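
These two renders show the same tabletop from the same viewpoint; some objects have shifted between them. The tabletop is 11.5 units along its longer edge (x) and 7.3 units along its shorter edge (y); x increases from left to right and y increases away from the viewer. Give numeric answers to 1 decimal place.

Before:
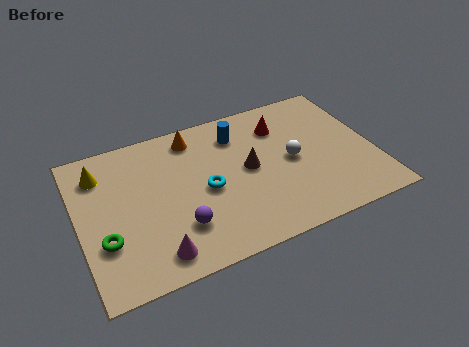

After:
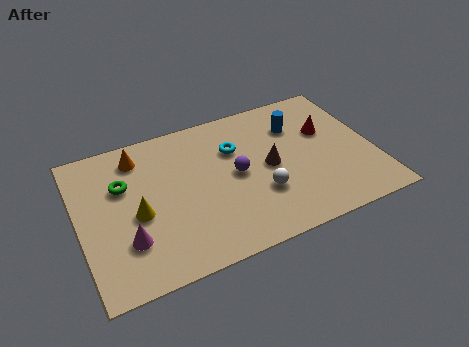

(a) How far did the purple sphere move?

2.9

From (3.7, 2.0) to (6.1, 3.7), the purple sphere covered √(2.4² + 1.7²) ≈ 2.9 units.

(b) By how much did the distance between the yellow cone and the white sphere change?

-2.8

Before: roughly 7.6 units apart; after: 4.8. That's 2.8 units closer together.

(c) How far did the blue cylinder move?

2.3

From (6.4, 5.7) to (8.7, 5.3), the blue cylinder covered √(2.3² + 0.4²) ≈ 2.3 units.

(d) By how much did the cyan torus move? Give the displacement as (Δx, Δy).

(1.3, 1.6)

The cyan torus started near (4.9, 3.4) and ended near (6.2, 5.0).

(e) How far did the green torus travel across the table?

2.6

The green torus moved from about (0.9, 2.4) to (1.8, 4.8), a distance of √(0.9² + 2.4²) ≈ 2.6.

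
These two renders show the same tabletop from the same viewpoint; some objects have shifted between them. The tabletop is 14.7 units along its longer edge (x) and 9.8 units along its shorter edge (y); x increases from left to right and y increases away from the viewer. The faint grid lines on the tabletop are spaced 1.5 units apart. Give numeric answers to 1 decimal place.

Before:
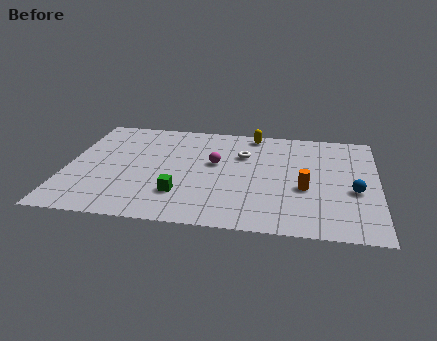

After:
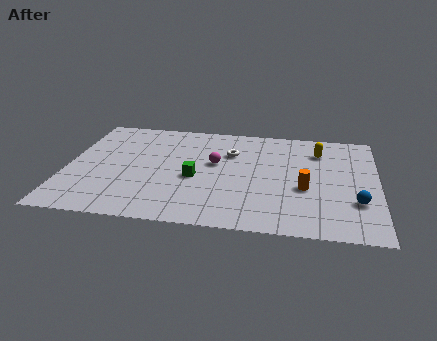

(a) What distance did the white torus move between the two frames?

0.6

From (8.3, 6.7) to (7.7, 6.8), the white torus covered √(0.6² + 0.1²) ≈ 0.6 units.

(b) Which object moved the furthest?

the yellow capsule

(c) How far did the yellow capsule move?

3.5

The yellow capsule was near (8.7, 8.8) before and (11.9, 7.5) after, so it travelled √(3.2² + 1.3²) ≈ 3.5 units.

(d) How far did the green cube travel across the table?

1.7

From (5.5, 2.6) to (6.1, 4.2), the green cube covered √(0.6² + 1.6²) ≈ 1.7 units.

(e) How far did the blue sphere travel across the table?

1.0

From (13.6, 4.0) to (13.7, 3.0), the blue sphere covered √(0.1² + 1.0²) ≈ 1.0 units.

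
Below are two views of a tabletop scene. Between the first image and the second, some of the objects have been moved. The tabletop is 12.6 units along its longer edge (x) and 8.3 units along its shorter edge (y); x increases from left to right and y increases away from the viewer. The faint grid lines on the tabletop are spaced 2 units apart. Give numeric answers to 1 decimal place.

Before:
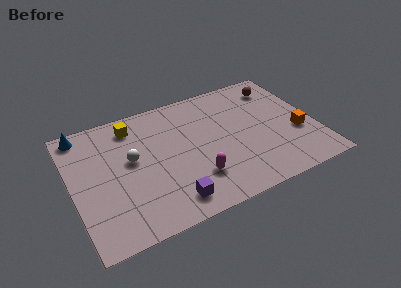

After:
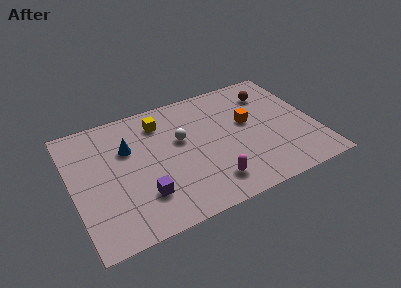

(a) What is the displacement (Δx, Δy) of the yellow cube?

(1.4, -0.3)

The yellow cube started near (3.4, 6.9) and ended near (4.8, 6.6).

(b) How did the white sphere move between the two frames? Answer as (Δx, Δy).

(2.6, 0.3)

From the two frames, the white sphere sits at roughly (3.1, 4.7) before and (5.7, 5.0) after.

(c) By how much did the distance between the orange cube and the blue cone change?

-5.4

The distance was about 11.6 in the first image and 6.2 in the second, so they moved 5.4 units closer together.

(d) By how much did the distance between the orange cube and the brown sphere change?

-1.5

Before: roughly 3.6 units apart; after: 2.1. That's 1.5 units closer together.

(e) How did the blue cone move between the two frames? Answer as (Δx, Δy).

(2.2, -1.9)

The blue cone was at about (0.8, 7.4) and moved to about (3.0, 5.5).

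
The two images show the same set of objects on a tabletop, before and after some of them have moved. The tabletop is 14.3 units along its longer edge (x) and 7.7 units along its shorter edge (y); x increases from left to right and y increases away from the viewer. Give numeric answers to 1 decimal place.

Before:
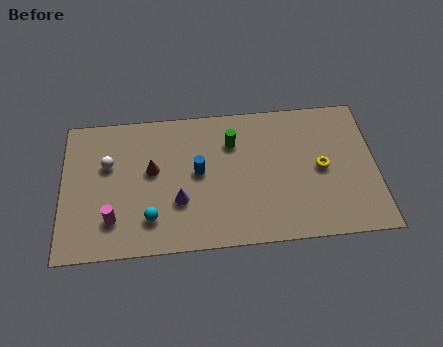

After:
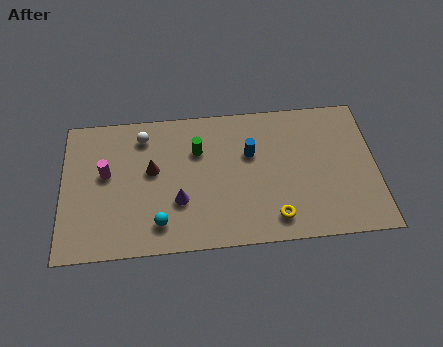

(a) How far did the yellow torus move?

3.3

From (11.8, 3.8) to (9.6, 1.3), the yellow torus covered √(2.2² + 2.5²) ≈ 3.3 units.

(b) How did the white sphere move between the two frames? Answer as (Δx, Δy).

(1.6, 1.4)

The white sphere was at about (2.1, 4.9) and moved to about (3.7, 6.3).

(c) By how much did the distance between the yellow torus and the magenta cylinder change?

-1.5

They were about 9.7 units apart before and 8.2 after — 1.5 units closer together.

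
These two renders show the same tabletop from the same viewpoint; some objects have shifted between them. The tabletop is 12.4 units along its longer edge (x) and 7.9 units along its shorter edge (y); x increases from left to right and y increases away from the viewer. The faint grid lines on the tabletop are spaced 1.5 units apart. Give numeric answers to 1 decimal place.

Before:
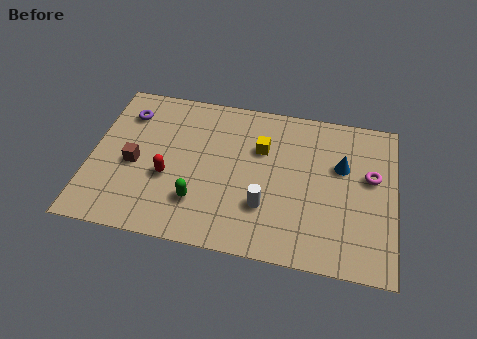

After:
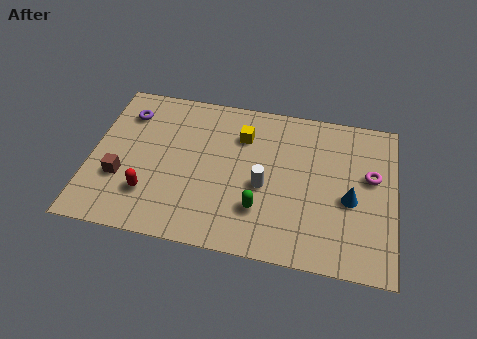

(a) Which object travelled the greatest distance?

the green capsule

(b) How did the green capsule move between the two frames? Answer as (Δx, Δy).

(2.5, 0.1)

From the two frames, the green capsule sits at roughly (4.5, 2.1) before and (7.0, 2.2) after.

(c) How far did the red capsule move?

1.2

The red capsule was near (3.2, 3.1) before and (2.5, 2.1) after, so it travelled √(0.7² + 1.0²) ≈ 1.2 units.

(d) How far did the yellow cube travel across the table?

0.9

From (6.9, 5.3) to (6.1, 5.8), the yellow cube covered √(0.8² + 0.5²) ≈ 0.9 units.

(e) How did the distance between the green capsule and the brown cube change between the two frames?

+2.7

They were about 3.0 units apart before and 5.7 after — 2.7 units further apart.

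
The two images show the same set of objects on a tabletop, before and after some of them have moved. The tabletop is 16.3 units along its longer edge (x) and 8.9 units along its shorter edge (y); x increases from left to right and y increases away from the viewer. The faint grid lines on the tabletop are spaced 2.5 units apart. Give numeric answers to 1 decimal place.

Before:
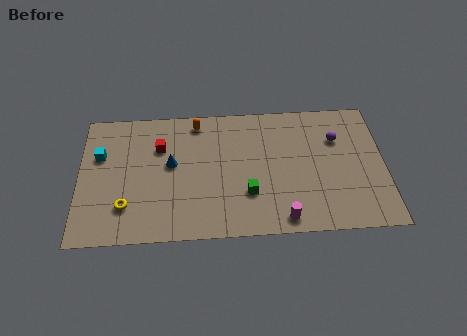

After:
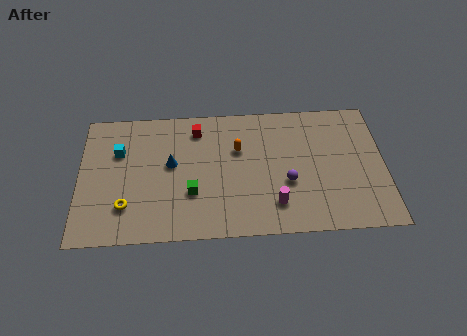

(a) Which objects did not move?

the yellow torus and the blue cone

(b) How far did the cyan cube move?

1.0

The cyan cube was near (1.1, 5.8) before and (2.1, 6.0) after, so it travelled √(1.0² + 0.2²) ≈ 1.0 units.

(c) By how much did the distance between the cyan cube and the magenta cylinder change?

-1.6

They were about 10.8 units apart before and 9.2 after — 1.6 units closer together.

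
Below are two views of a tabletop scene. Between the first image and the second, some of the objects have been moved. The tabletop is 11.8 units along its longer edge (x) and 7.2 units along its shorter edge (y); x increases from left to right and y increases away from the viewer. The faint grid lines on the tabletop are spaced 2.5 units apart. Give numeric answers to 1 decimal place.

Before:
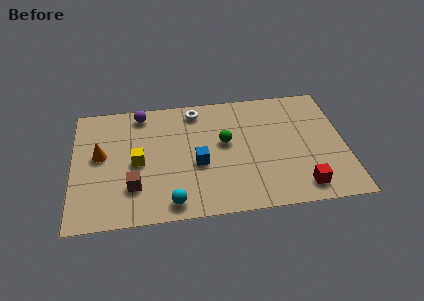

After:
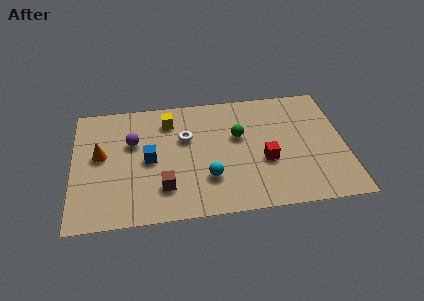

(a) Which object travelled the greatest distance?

the yellow cube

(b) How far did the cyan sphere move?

2.0

The cyan sphere was near (4.2, 0.9) before and (5.8, 2.1) after, so it travelled √(1.6² + 1.2²) ≈ 2.0 units.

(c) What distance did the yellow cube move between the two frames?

2.7

The yellow cube was near (2.8, 3.4) before and (4.2, 5.7) after, so it travelled √(1.4² + 2.3²) ≈ 2.7 units.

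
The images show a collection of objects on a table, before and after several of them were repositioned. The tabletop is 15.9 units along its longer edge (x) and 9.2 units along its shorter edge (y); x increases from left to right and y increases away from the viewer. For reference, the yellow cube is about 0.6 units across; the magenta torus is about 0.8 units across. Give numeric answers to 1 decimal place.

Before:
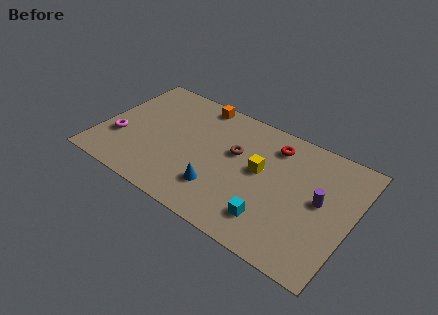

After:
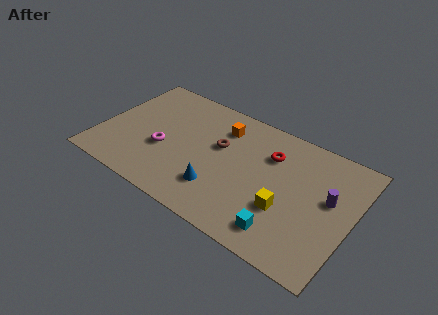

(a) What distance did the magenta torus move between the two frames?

2.8

From (1.3, 3.1) to (4.1, 3.6), the magenta torus covered √(2.8² + 0.5²) ≈ 2.8 units.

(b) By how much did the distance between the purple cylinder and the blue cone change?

+0.6

Before: roughly 6.5 units apart; after: 7.1. That's 0.6 units further apart.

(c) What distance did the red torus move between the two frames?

0.8

From (10.6, 7.4) to (10.5, 6.6), the red torus covered √(0.1² + 0.8²) ≈ 0.8 units.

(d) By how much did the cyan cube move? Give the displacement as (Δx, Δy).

(0.8, -0.4)

From the two frames, the cyan cube sits at roughly (11.3, 2.0) before and (12.1, 1.6) after.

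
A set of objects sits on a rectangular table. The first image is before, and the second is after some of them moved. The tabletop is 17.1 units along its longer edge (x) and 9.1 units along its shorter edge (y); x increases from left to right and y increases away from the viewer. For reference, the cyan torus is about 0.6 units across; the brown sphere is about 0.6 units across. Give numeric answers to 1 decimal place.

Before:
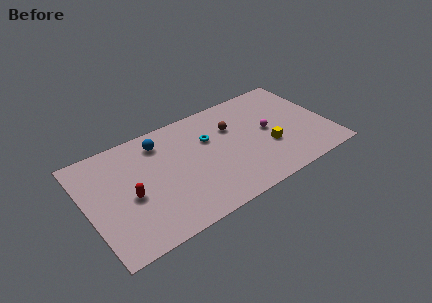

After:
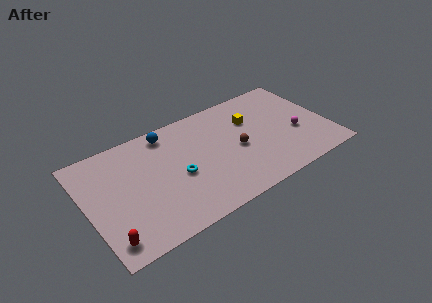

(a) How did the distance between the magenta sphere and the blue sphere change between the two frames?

+1.8

Before: roughly 7.9 units apart; after: 9.7. That's 1.8 units further apart.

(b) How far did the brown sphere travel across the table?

2.0

The brown sphere was near (10.5, 6.2) before and (10.6, 4.2) after, so it travelled √(0.1² + 2.0²) ≈ 2.0 units.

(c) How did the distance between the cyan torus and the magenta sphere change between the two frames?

+4.2

Before: roughly 4.3 units apart; after: 8.5. That's 4.2 units further apart.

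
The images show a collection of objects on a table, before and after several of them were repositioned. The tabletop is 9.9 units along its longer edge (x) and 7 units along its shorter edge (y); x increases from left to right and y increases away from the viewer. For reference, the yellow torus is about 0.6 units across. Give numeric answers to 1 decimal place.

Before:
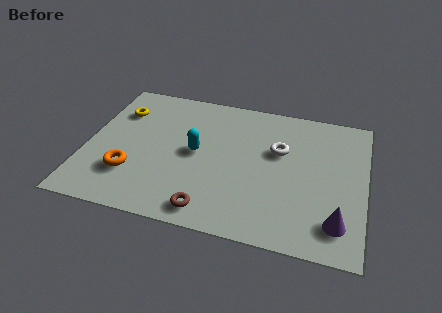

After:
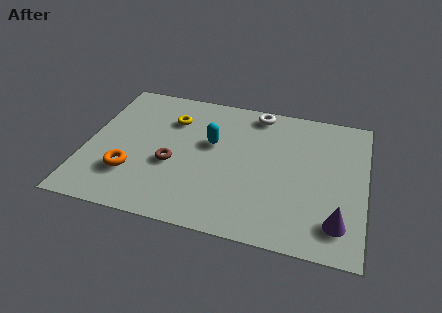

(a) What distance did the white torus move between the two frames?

2.0

The white torus was near (6.8, 4.4) before and (5.9, 6.2) after, so it travelled √(0.9² + 1.8²) ≈ 2.0 units.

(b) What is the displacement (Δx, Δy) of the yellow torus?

(1.9, 0.0)

The yellow torus was at about (1.0, 5.1) and moved to about (2.9, 5.1).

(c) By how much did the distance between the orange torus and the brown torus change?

-1.5

Before: roughly 3.1 units apart; after: 1.6. That's 1.5 units closer together.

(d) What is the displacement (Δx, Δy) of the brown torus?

(-1.5, 1.9)

The brown torus started near (4.6, 0.9) and ended near (3.1, 2.8).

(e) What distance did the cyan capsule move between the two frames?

0.8

The cyan capsule moved from about (3.9, 3.6) to (4.4, 4.2), a distance of √(0.5² + 0.6²) ≈ 0.8.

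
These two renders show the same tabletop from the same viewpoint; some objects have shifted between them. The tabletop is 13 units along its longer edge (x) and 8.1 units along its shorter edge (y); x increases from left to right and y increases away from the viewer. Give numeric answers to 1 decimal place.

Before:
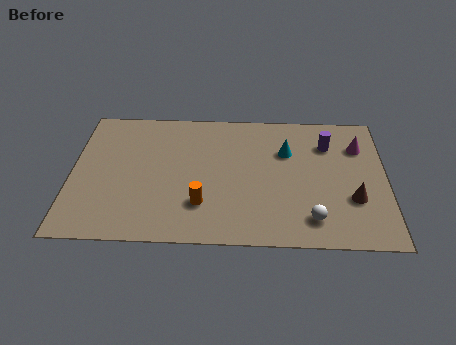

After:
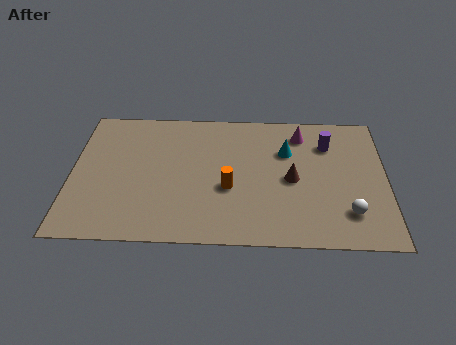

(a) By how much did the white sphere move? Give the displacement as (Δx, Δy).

(1.5, 0.4)

From the two frames, the white sphere sits at roughly (9.9, 1.5) before and (11.4, 1.9) after.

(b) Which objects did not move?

the purple cylinder and the cyan cone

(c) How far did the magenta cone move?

2.5

The magenta cone was near (11.9, 5.9) before and (9.5, 6.6) after, so it travelled √(2.4² + 0.7²) ≈ 2.5 units.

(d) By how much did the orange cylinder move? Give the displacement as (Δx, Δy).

(1.1, 1.0)

The orange cylinder started near (5.4, 2.2) and ended near (6.5, 3.2).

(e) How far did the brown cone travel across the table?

2.7

From (11.6, 2.7) to (9.1, 3.8), the brown cone covered √(2.5² + 1.1²) ≈ 2.7 units.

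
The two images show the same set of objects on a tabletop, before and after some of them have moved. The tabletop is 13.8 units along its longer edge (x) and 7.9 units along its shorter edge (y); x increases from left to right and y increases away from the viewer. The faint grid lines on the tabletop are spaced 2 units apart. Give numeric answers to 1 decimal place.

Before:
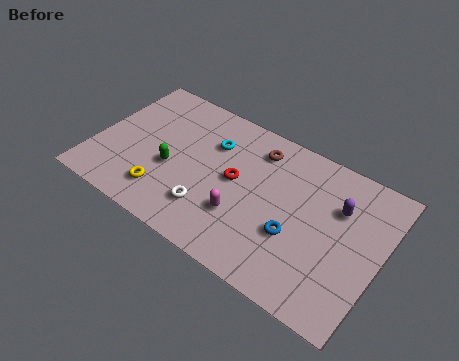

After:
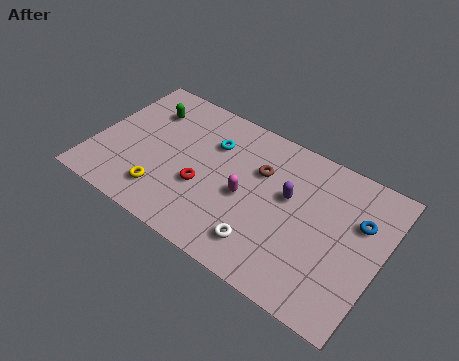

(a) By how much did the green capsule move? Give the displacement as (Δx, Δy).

(-1.7, 2.7)

The green capsule started near (3.8, 3.2) and ended near (2.1, 5.9).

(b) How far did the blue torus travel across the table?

3.5

From (9.9, 2.9) to (12.6, 5.2), the blue torus covered √(2.7² + 2.3²) ≈ 3.5 units.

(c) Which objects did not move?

the cyan torus and the yellow torus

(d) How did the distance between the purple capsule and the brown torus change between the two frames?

-2.6

Before: roughly 4.2 units apart; after: 1.6. That's 2.6 units closer together.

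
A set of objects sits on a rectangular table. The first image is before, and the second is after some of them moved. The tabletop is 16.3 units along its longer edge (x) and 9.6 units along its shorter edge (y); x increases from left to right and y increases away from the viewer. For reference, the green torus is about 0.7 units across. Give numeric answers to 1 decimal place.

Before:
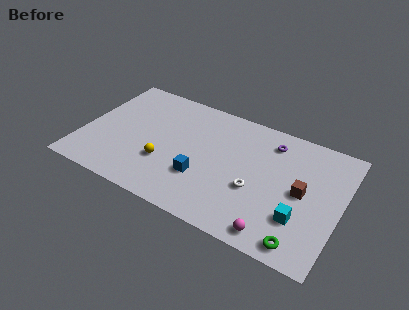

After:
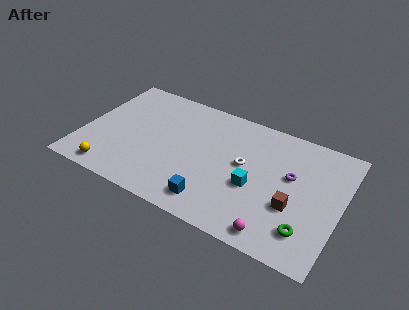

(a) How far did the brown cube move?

1.4

The brown cube was near (13.9, 4.8) before and (13.5, 3.5) after, so it travelled √(0.4² + 1.3²) ≈ 1.4 units.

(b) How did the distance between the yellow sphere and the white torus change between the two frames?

+3.2

Before: roughly 5.7 units apart; after: 8.9. That's 3.2 units further apart.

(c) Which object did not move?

the magenta sphere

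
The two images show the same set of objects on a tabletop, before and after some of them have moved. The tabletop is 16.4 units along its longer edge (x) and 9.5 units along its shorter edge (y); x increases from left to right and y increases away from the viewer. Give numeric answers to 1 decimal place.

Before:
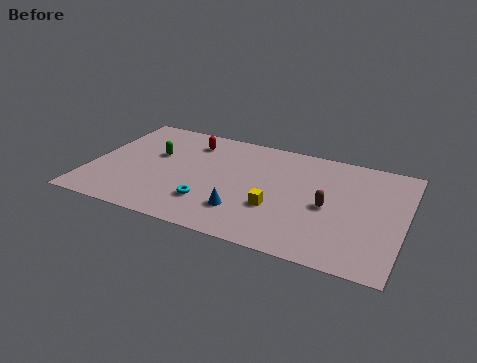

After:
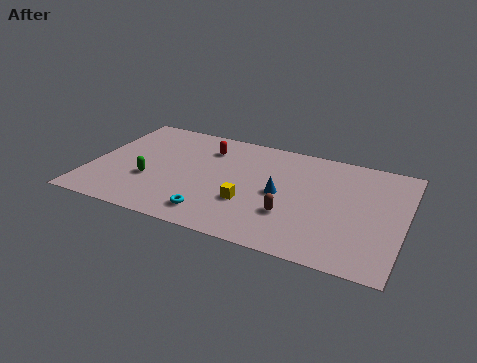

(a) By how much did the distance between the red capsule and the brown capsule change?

-1.7

Before: roughly 8.2 units apart; after: 6.5. That's 1.7 units closer together.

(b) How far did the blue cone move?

2.8

The blue cone moved from about (8.3, 2.4) to (10.0, 4.6), a distance of √(1.7² + 2.2²) ≈ 2.8.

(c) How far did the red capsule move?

0.9

The red capsule was near (4.9, 7.6) before and (5.8, 7.3) after, so it travelled √(0.9² + 0.3²) ≈ 0.9 units.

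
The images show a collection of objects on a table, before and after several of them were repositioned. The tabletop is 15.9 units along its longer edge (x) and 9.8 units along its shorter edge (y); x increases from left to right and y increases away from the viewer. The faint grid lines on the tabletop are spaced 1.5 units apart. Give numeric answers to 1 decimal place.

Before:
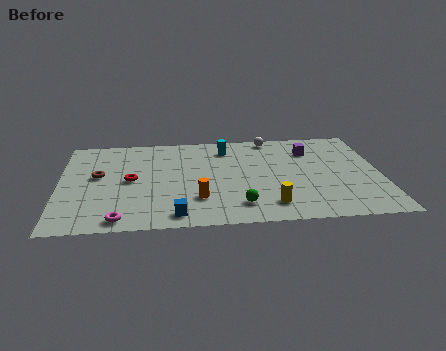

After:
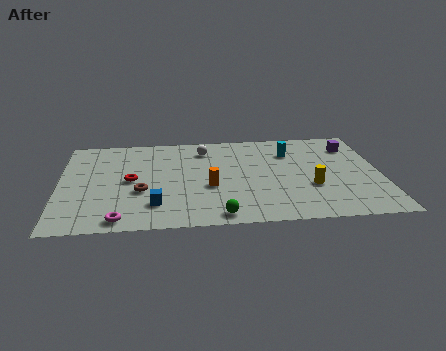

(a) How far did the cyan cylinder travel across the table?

3.3

The cyan cylinder moved from about (8.3, 7.9) to (11.5, 7.2), a distance of √(3.2² + 0.7²) ≈ 3.3.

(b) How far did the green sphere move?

1.3

From (8.8, 1.9) to (7.8, 1.0), the green sphere covered √(1.0² + 0.9²) ≈ 1.3 units.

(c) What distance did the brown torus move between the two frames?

2.8

The brown torus was near (1.9, 5.5) before and (4.0, 3.7) after, so it travelled √(2.1² + 1.8²) ≈ 2.8 units.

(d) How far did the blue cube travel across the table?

1.5

The blue cube moved from about (5.7, 1.2) to (4.7, 2.3), a distance of √(1.0² + 1.1²) ≈ 1.5.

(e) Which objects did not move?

the magenta torus and the red torus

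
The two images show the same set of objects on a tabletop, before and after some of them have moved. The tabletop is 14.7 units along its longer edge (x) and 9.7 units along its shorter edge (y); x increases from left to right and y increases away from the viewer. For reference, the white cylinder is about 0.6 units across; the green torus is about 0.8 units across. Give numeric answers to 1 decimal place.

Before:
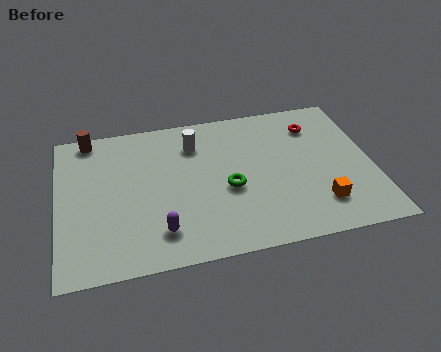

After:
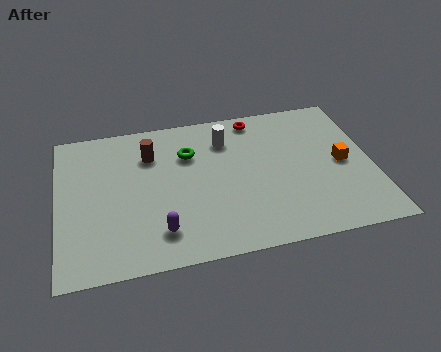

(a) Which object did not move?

the purple capsule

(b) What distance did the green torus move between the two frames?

3.2

The green torus was near (7.9, 4.1) before and (6.2, 6.8) after, so it travelled √(1.7² + 2.7²) ≈ 3.2 units.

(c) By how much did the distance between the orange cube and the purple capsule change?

+1.7

They were about 7.4 units apart before and 9.1 after — 1.7 units further apart.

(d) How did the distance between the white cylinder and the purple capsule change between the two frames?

+0.7

They were about 5.7 units apart before and 6.4 after — 0.7 units further apart.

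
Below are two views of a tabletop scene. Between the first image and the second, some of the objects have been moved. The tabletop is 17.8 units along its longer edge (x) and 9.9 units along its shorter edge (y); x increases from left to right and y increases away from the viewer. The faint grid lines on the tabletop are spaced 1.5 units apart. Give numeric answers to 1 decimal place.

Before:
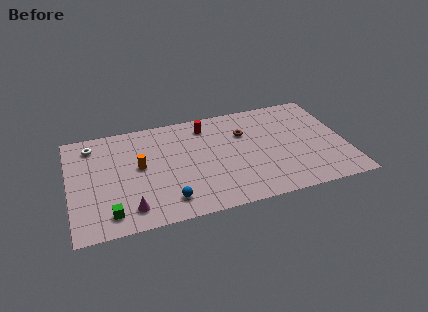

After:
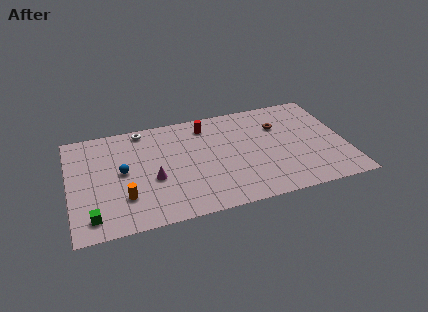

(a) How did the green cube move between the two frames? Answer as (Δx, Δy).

(-1.1, 0.0)

The green cube started near (2.4, 1.6) and ended near (1.3, 1.6).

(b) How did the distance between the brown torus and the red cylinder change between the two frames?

+2.1

The distance was about 2.8 in the first image and 4.9 in the second, so they moved 2.1 units further apart.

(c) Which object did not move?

the red cylinder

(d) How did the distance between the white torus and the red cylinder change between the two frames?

-3.2

Before: roughly 7.4 units apart; after: 4.2. That's 3.2 units closer together.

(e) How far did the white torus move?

3.4

The white torus was near (1.6, 8.2) before and (4.9, 8.9) after, so it travelled √(3.3² + 0.7²) ≈ 3.4 units.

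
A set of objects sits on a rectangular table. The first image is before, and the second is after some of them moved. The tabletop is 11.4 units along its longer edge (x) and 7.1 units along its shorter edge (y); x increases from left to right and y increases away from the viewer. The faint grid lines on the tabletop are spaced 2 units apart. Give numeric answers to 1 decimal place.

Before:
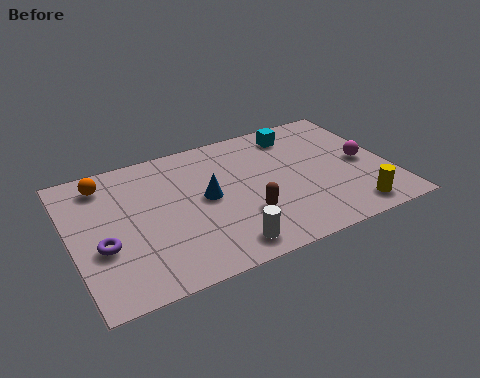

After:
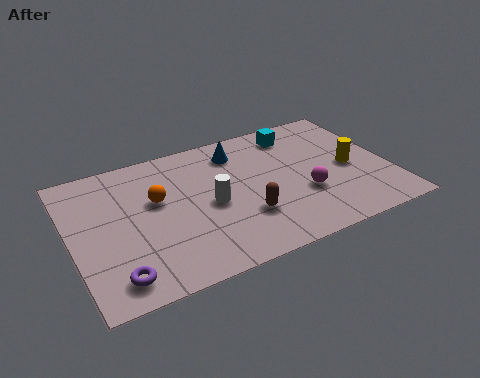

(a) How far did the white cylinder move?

2.3

The white cylinder moved from about (5.1, 1.0) to (4.9, 3.3), a distance of √(0.2² + 2.3²) ≈ 2.3.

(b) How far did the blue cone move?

2.4

From (4.8, 3.7) to (6.2, 5.7), the blue cone covered √(1.4² + 2.0²) ≈ 2.4 units.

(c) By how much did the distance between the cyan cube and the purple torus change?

+0.5

They were about 8.1 units apart before and 8.6 after — 0.5 units further apart.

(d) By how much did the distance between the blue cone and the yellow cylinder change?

-1.1

Before: roughly 5.6 units apart; after: 4.5. That's 1.1 units closer together.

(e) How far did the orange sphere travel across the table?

2.3

The orange sphere moved from about (1.4, 5.9) to (3.1, 4.3), a distance of √(1.7² + 1.6²) ≈ 2.3.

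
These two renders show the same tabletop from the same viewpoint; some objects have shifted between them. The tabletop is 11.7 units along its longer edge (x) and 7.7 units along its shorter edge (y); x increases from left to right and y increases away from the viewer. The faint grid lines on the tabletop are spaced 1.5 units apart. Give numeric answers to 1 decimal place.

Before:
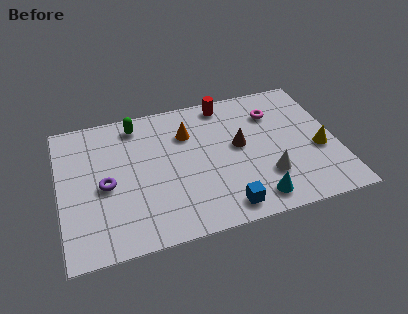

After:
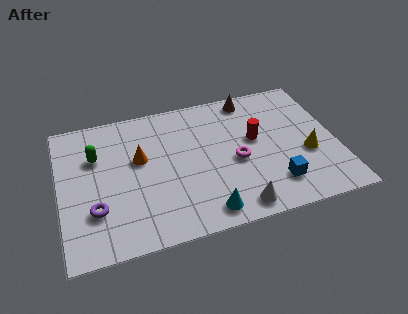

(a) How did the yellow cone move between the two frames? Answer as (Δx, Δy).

(-0.5, -0.1)

The yellow cone was at about (10.9, 3.1) and moved to about (10.4, 3.0).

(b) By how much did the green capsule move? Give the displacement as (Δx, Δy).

(-1.8, -1.4)

From the two frames, the green capsule sits at roughly (3.4, 6.6) before and (1.6, 5.2) after.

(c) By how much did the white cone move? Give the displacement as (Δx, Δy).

(-1.4, -1.3)

The white cone started near (8.6, 2.2) and ended near (7.2, 0.9).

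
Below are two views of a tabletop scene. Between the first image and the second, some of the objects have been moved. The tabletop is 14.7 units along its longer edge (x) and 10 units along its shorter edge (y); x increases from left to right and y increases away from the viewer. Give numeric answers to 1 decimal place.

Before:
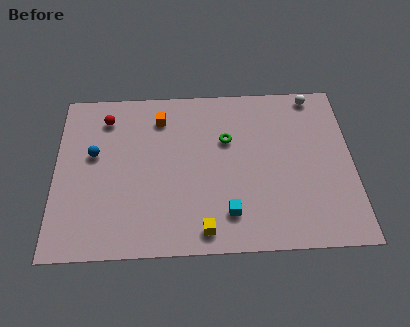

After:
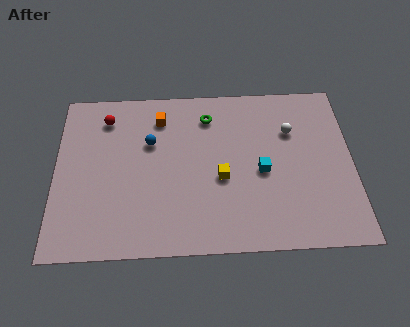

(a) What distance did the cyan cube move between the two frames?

2.9

The cyan cube was near (8.5, 2.1) before and (10.2, 4.5) after, so it travelled √(1.7² + 2.4²) ≈ 2.9 units.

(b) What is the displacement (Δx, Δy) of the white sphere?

(-1.2, -2.2)

The white sphere was at about (12.9, 9.1) and moved to about (11.7, 6.9).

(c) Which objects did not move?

the red sphere and the orange cube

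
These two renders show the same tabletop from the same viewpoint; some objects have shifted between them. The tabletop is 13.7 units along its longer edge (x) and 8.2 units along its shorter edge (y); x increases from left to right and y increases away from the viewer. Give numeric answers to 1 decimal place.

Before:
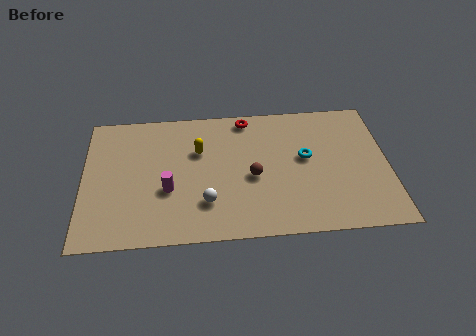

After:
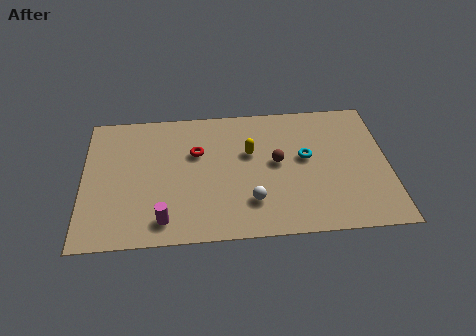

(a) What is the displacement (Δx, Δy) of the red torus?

(-2.3, -2.0)

From the two frames, the red torus sits at roughly (7.4, 7.3) before and (5.1, 5.3) after.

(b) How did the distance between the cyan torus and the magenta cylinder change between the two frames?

+0.8

They were about 6.4 units apart before and 7.2 after — 0.8 units further apart.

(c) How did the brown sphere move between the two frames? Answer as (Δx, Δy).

(1.1, 0.8)

The brown sphere started near (7.6, 3.6) and ended near (8.7, 4.4).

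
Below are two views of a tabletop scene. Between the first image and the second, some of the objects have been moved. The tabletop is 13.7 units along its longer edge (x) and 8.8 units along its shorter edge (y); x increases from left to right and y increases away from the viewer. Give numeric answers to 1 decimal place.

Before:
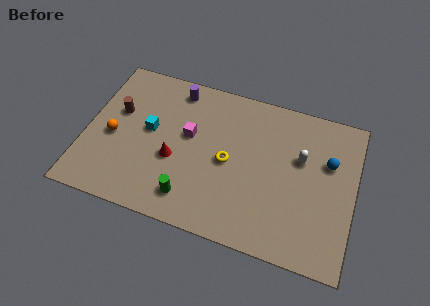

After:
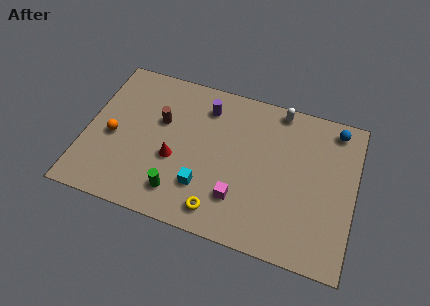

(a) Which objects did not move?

the orange sphere and the red cone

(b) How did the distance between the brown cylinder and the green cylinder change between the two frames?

-1.6

Before: roughly 5.6 units apart; after: 4.0. That's 1.6 units closer together.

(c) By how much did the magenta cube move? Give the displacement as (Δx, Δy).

(2.8, -2.8)

The magenta cube started near (5.2, 5.1) and ended near (8.0, 2.3).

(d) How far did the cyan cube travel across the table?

3.8

From (3.2, 4.8) to (6.2, 2.4), the cyan cube covered √(3.0² + 2.4²) ≈ 3.8 units.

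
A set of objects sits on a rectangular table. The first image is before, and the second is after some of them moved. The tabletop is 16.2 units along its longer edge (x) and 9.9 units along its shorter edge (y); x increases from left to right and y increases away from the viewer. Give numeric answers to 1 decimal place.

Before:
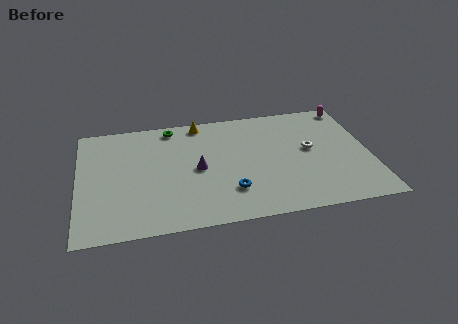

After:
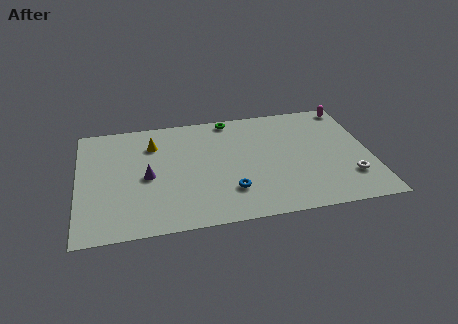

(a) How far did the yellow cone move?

3.1

The yellow cone was near (6.9, 8.9) before and (4.2, 7.4) after, so it travelled √(2.7² + 1.5²) ≈ 3.1 units.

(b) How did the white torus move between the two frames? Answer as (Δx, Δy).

(2.0, -2.8)

The white torus started near (12.9, 5.4) and ended near (14.9, 2.6).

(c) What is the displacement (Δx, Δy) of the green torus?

(3.3, 0.2)

From the two frames, the green torus sits at roughly (5.3, 8.8) before and (8.6, 9.0) after.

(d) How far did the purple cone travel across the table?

2.8

The purple cone moved from about (6.6, 4.8) to (3.8, 4.6), a distance of √(2.8² + 0.2²) ≈ 2.8.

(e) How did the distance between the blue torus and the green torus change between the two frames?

-0.5

Before: roughly 6.9 units apart; after: 6.4. That's 0.5 units closer together.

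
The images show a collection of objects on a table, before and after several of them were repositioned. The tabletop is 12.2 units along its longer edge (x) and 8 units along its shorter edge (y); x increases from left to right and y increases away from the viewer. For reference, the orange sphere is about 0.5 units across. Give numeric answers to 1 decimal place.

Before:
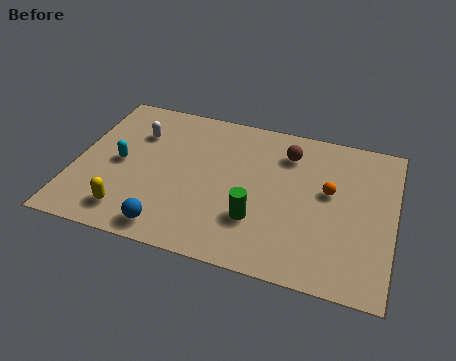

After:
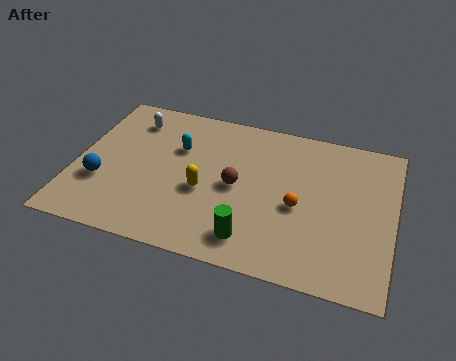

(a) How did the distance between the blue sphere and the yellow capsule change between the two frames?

+2.3

They were about 1.6 units apart before and 3.9 after — 2.3 units further apart.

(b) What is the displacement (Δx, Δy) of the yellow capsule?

(2.7, 1.9)

The yellow capsule was at about (2.3, 1.4) and moved to about (5.0, 3.3).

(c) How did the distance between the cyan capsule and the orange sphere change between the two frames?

-2.9

The distance was about 8.0 in the first image and 5.1 in the second, so they moved 2.9 units closer together.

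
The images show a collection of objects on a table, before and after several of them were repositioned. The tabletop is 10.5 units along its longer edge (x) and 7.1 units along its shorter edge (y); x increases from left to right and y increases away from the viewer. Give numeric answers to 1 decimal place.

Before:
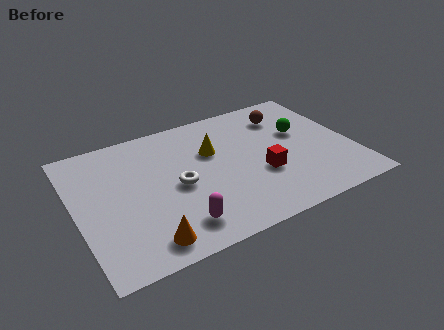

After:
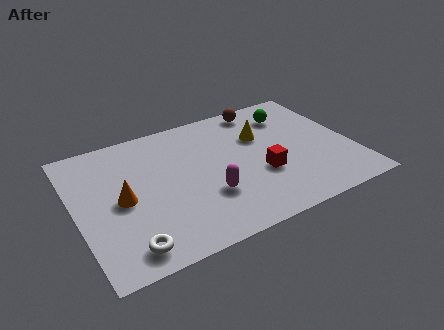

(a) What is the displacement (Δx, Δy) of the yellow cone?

(1.9, 0.1)

The yellow cone was at about (5.3, 4.6) and moved to about (7.2, 4.7).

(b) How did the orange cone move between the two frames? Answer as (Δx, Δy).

(-0.6, 2.4)

The orange cone started near (2.3, 1.0) and ended near (1.7, 3.4).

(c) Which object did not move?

the red cube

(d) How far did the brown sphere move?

1.1

From (8.3, 5.5) to (7.5, 6.3), the brown sphere covered √(0.8² + 0.8²) ≈ 1.1 units.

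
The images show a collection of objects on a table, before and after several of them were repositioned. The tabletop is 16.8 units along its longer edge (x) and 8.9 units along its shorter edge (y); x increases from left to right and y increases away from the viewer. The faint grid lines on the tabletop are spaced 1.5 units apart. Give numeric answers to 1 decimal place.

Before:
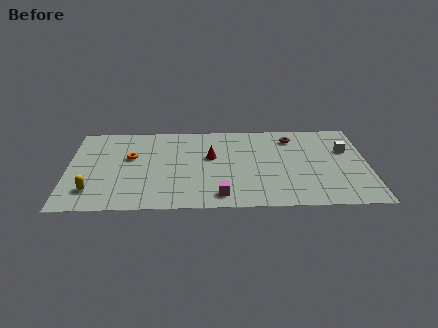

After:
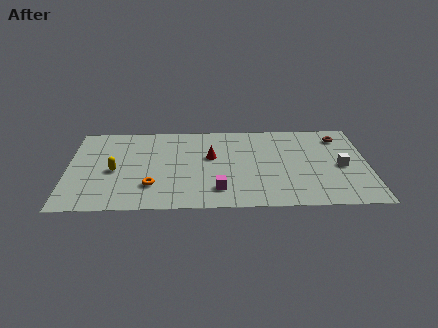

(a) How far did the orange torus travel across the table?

3.2

From (3.5, 5.4) to (4.7, 2.4), the orange torus covered √(1.2² + 3.0²) ≈ 3.2 units.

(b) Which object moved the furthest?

the orange torus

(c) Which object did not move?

the red cone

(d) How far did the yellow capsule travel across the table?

2.3

The yellow capsule moved from about (1.4, 2.0) to (2.6, 4.0), a distance of √(1.2² + 2.0²) ≈ 2.3.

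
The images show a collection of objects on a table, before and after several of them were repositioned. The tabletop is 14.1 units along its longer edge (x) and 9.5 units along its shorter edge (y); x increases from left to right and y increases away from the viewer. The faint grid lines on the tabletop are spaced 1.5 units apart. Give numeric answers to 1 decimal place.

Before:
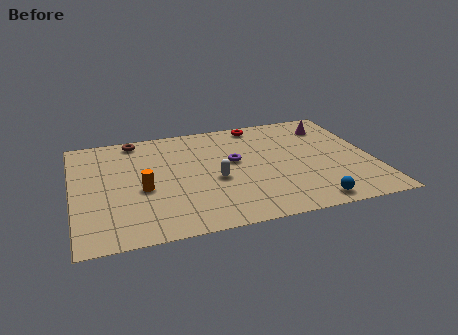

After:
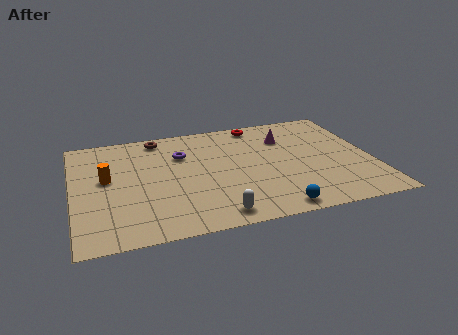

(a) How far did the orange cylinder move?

2.1

The orange cylinder moved from about (3.2, 4.0) to (1.6, 5.3), a distance of √(1.6² + 1.3²) ≈ 2.1.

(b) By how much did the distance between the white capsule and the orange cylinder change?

+3.0

The distance was about 3.4 in the first image and 6.4 in the second, so they moved 3.0 units further apart.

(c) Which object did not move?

the red torus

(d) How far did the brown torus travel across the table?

1.1

The brown torus was near (3.1, 8.5) before and (4.2, 8.4) after, so it travelled √(1.1² + 0.1²) ≈ 1.1 units.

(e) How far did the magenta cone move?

2.3

The magenta cone was near (12.4, 7.5) before and (10.2, 6.9) after, so it travelled √(2.2² + 0.6²) ≈ 2.3 units.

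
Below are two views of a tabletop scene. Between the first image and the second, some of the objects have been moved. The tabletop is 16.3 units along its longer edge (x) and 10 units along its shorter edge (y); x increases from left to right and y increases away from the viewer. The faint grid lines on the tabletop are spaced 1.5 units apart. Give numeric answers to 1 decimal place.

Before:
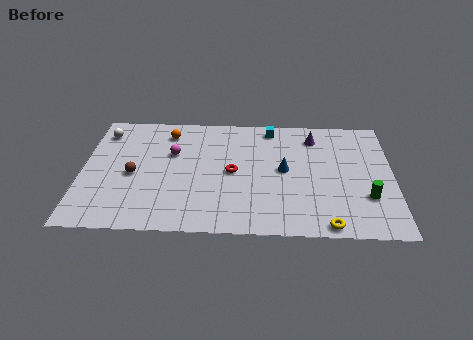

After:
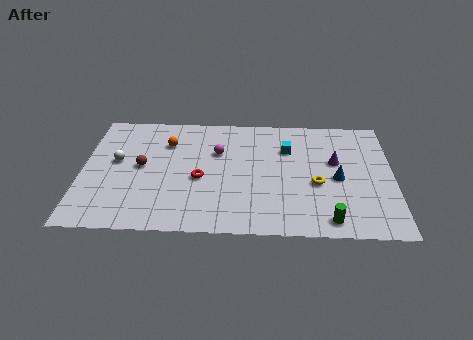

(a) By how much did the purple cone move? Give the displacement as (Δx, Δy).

(1.1, -2.1)

The purple cone started near (12.2, 8.1) and ended near (13.3, 6.0).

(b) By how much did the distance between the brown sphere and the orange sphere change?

-1.6

Before: roughly 4.1 units apart; after: 2.5. That's 1.6 units closer together.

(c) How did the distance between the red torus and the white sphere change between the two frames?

-3.0

They were about 7.6 units apart before and 4.6 after — 3.0 units closer together.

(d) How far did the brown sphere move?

0.8

The brown sphere was near (2.7, 4.5) before and (3.1, 5.2) after, so it travelled √(0.4² + 0.7²) ≈ 0.8 units.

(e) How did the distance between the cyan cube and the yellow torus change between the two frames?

-5.2

They were about 8.5 units apart before and 3.3 after — 5.2 units closer together.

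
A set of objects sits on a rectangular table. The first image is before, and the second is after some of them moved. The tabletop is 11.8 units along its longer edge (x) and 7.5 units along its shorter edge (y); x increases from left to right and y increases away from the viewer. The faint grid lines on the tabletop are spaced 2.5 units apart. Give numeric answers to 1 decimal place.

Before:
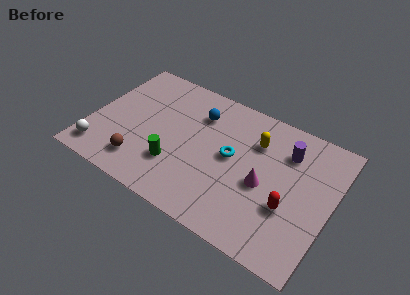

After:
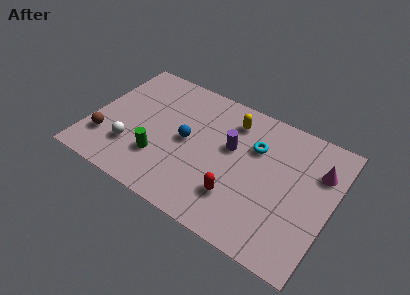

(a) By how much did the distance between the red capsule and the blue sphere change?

-2.4

They were about 5.7 units apart before and 3.3 after — 2.4 units closer together.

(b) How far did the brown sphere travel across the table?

2.0

The brown sphere was near (2.8, 1.5) before and (0.9, 2.0) after, so it travelled √(1.9² + 0.5²) ≈ 2.0 units.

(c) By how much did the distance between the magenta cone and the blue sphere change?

+2.2

They were about 4.3 units apart before and 6.5 after — 2.2 units further apart.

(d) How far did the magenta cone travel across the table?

3.1

The magenta cone moved from about (8.6, 3.3) to (11.0, 5.3), a distance of √(2.4² + 2.0²) ≈ 3.1.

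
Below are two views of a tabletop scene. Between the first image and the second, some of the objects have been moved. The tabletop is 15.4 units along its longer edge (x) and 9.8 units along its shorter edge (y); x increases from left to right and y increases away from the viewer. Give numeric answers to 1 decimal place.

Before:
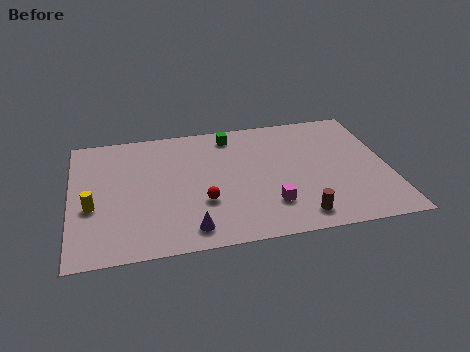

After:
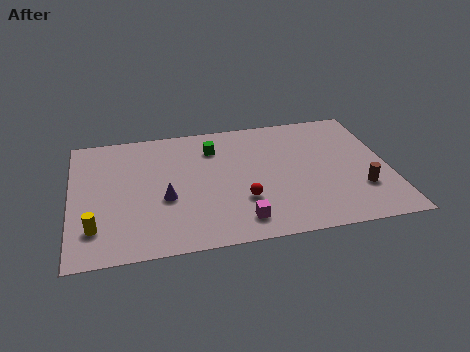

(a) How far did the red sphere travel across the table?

1.9

The red sphere moved from about (6.3, 3.3) to (8.2, 3.1), a distance of √(1.9² + 0.2²) ≈ 1.9.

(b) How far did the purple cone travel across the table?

2.7

From (5.6, 1.4) to (4.5, 3.9), the purple cone covered √(1.1² + 2.5²) ≈ 2.7 units.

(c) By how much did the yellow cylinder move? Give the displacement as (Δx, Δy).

(0.1, -1.6)

The yellow cylinder was at about (1.0, 3.9) and moved to about (1.1, 2.3).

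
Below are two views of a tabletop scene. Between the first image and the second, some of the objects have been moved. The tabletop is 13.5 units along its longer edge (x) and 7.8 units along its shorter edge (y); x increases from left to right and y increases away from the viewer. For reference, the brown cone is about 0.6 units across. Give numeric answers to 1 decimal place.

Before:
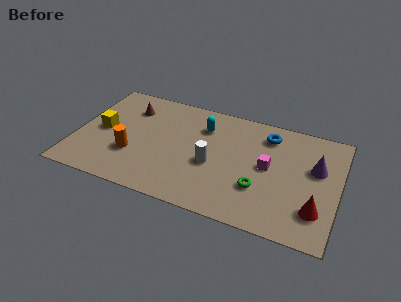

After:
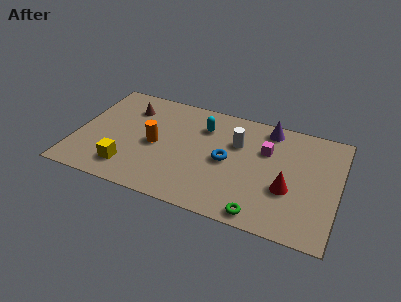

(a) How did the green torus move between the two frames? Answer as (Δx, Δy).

(0.2, -1.7)

The green torus started near (9.6, 2.5) and ended near (9.8, 0.8).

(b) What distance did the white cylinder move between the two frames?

2.2

The white cylinder was near (7.1, 3.3) before and (8.2, 5.2) after, so it travelled √(1.1² + 1.9²) ≈ 2.2 units.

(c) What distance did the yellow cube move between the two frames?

2.8

The yellow cube moved from about (1.3, 3.9) to (2.9, 1.6), a distance of √(1.6² + 2.3²) ≈ 2.8.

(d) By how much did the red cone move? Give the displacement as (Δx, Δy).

(-1.5, 0.9)

The red cone started near (12.5, 2.0) and ended near (11.0, 2.9).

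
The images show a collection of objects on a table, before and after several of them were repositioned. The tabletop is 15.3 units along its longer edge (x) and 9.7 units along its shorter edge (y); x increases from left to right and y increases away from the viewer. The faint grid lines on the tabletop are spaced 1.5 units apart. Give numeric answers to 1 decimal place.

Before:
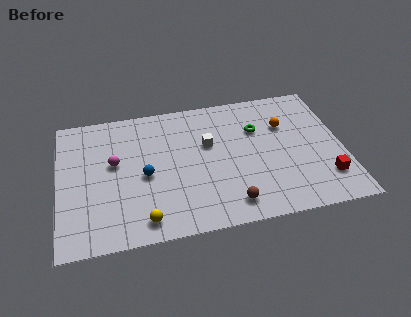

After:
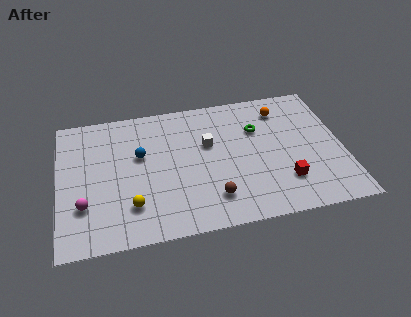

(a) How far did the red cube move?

2.2

The red cube moved from about (14.2, 2.3) to (12.0, 2.5), a distance of √(2.2² + 0.2²) ≈ 2.2.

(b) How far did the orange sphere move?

1.2

From (12.3, 6.6) to (12.2, 7.8), the orange sphere covered √(0.1² + 1.2²) ≈ 1.2 units.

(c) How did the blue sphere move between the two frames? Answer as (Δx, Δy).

(-0.2, 1.5)

The blue sphere was at about (4.6, 4.4) and moved to about (4.4, 5.9).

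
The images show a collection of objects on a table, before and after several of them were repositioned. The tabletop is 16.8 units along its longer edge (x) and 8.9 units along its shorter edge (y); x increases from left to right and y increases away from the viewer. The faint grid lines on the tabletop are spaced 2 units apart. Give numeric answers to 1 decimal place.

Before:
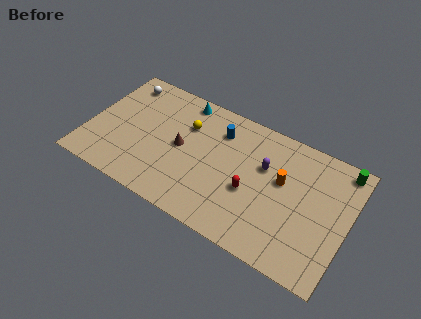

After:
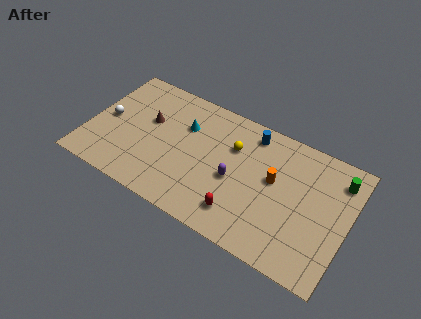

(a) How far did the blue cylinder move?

2.2

The blue cylinder was near (8.2, 6.8) before and (10.2, 7.6) after, so it travelled √(2.0² + 0.8²) ≈ 2.2 units.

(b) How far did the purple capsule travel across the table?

2.5

The purple capsule was near (11.3, 5.7) before and (9.6, 3.9) after, so it travelled √(1.7² + 1.8²) ≈ 2.5 units.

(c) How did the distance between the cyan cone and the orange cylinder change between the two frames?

-1.3

The distance was about 7.4 in the first image and 6.1 in the second, so they moved 1.3 units closer together.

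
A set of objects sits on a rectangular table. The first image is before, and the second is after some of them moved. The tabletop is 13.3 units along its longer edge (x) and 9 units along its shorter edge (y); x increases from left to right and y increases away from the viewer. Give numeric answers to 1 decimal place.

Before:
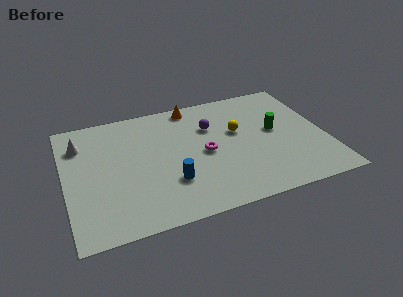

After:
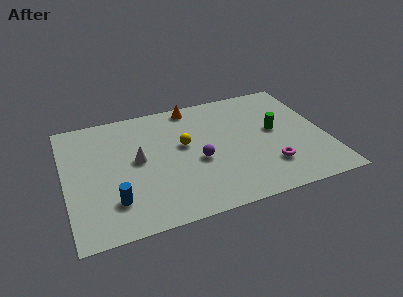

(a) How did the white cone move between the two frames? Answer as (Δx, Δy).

(2.8, -2.0)

The white cone started near (0.9, 6.8) and ended near (3.7, 4.8).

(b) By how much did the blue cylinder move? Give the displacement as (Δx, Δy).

(-2.9, -0.5)

From the two frames, the blue cylinder sits at roughly (5.2, 2.7) before and (2.3, 2.2) after.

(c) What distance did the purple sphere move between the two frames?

2.6

From (7.6, 6.2) to (6.7, 3.8), the purple sphere covered √(0.9² + 2.4²) ≈ 2.6 units.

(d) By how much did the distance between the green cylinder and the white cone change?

-3.0

The distance was about 10.1 in the first image and 7.1 in the second, so they moved 3.0 units closer together.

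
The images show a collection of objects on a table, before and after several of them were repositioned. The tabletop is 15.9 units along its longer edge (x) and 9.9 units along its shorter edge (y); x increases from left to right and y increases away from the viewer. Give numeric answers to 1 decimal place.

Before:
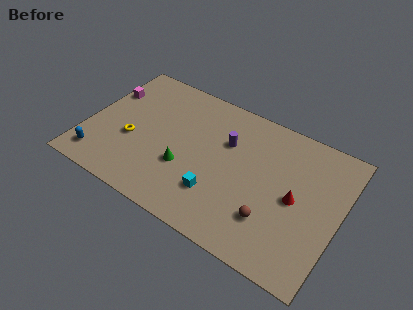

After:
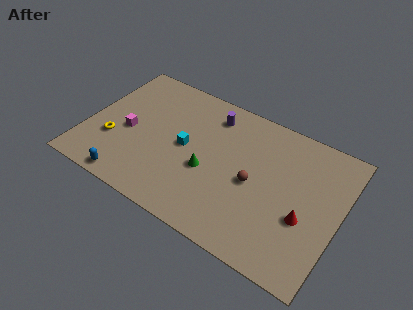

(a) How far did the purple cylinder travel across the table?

1.9

The purple cylinder was near (8.6, 6.6) before and (7.4, 8.1) after, so it travelled √(1.2² + 1.5²) ≈ 1.9 units.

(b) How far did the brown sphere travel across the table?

2.4

From (12.0, 2.7) to (10.6, 4.6), the brown sphere covered √(1.4² + 1.9²) ≈ 2.4 units.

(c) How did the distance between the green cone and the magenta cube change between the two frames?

-1.3

Before: roughly 6.5 units apart; after: 5.2. That's 1.3 units closer together.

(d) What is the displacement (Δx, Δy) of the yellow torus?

(-1.1, -0.6)

From the two frames, the yellow torus sits at roughly (2.9, 3.9) before and (1.8, 3.3) after.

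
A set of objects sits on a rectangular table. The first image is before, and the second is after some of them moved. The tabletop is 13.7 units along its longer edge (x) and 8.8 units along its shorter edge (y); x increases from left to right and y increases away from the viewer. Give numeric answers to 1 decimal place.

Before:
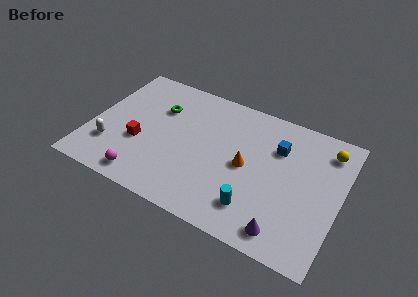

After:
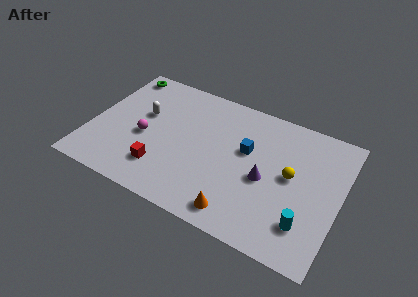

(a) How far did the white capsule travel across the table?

3.2

From (1.3, 2.4) to (2.7, 5.3), the white capsule covered √(1.4² + 2.9²) ≈ 3.2 units.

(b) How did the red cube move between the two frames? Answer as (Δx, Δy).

(1.4, -1.2)

From the two frames, the red cube sits at roughly (2.8, 3.3) before and (4.2, 2.1) after.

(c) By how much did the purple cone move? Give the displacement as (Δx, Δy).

(-1.4, 2.7)

The purple cone started near (11.1, 1.2) and ended near (9.7, 3.9).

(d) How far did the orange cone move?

3.1

From (8.6, 4.3) to (8.6, 1.2), the orange cone covered √(0.0² + 3.1²) ≈ 3.1 units.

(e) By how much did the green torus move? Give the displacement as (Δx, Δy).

(-2.5, 1.7)

The green torus started near (3.5, 6.1) and ended near (1.0, 7.8).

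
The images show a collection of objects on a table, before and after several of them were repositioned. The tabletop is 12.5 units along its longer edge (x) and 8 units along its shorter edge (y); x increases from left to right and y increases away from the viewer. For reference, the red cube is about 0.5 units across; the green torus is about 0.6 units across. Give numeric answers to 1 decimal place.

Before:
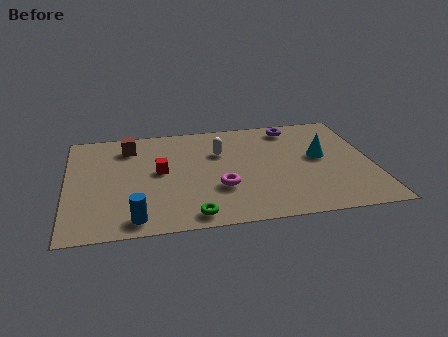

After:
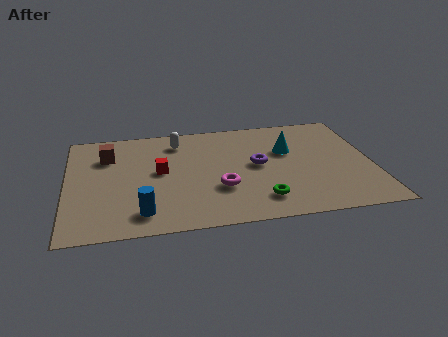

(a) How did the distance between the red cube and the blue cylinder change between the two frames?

-0.5

Before: roughly 3.5 units apart; after: 3.0. That's 0.5 units closer together.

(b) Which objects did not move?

the red cube and the magenta torus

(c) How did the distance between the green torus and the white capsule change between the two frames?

+1.2

They were about 4.7 units apart before and 5.9 after — 1.2 units further apart.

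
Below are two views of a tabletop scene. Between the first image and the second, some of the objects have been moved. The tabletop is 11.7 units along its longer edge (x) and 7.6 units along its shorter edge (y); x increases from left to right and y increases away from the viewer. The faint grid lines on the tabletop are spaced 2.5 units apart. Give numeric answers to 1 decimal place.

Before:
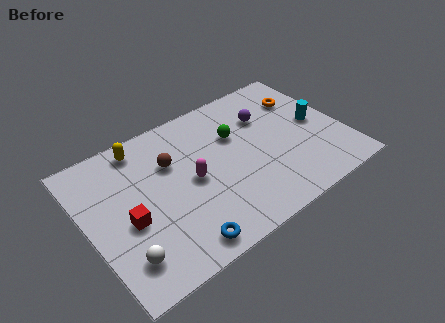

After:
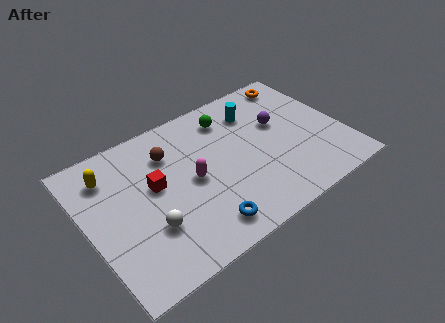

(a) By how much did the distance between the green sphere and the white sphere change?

-1.0

They were about 6.7 units apart before and 5.7 after — 1.0 units closer together.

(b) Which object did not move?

the magenta capsule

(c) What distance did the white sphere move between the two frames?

1.5

The white sphere moved from about (1.2, 1.6) to (2.5, 2.4), a distance of √(1.3² + 0.8²) ≈ 1.5.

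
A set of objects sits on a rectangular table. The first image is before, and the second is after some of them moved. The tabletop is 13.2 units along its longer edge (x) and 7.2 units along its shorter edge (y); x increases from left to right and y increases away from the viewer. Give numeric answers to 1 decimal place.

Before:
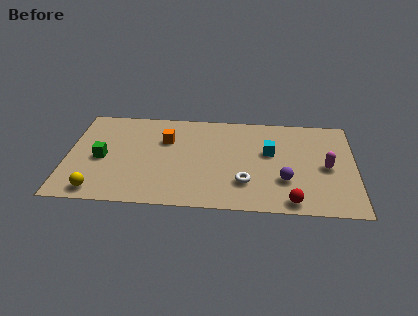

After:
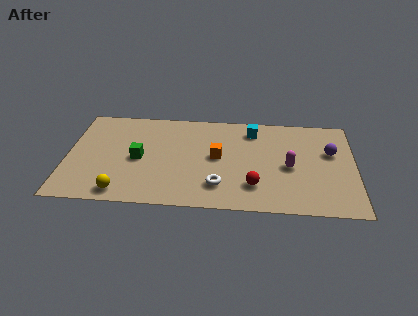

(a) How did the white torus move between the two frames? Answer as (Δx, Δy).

(-1.2, -0.3)

From the two frames, the white torus sits at roughly (8.2, 2.0) before and (7.0, 1.7) after.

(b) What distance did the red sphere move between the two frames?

2.0

The red sphere was near (10.3, 0.8) before and (8.6, 1.8) after, so it travelled √(1.7² + 1.0²) ≈ 2.0 units.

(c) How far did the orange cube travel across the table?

2.6

From (4.5, 4.9) to (6.9, 3.8), the orange cube covered √(2.4² + 1.1²) ≈ 2.6 units.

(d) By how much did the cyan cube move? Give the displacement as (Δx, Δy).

(-0.8, 1.6)

From the two frames, the cyan cube sits at roughly (9.3, 4.3) before and (8.5, 5.9) after.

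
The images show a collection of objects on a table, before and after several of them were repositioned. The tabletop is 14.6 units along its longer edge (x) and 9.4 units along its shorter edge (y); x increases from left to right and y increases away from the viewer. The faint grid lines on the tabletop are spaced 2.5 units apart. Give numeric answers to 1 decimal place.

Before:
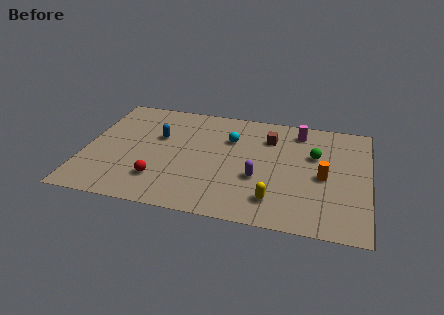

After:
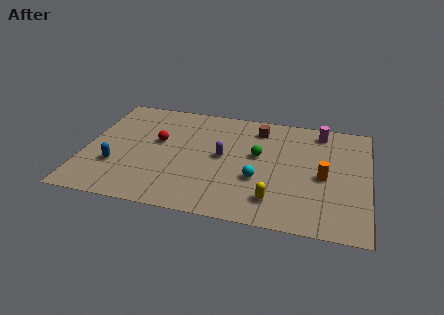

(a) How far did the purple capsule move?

2.4

The purple capsule moved from about (9.0, 3.5) to (7.1, 4.9), a distance of √(1.9² + 1.4²) ≈ 2.4.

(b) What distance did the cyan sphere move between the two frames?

3.5

The cyan sphere was near (7.4, 6.5) before and (9.0, 3.4) after, so it travelled √(1.6² + 3.1²) ≈ 3.5 units.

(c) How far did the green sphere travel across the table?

3.0

From (11.8, 6.0) to (8.9, 5.4), the green sphere covered √(2.9² + 0.6²) ≈ 3.0 units.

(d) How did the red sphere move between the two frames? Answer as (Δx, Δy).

(-0.3, 3.2)

The red sphere was at about (4.0, 2.3) and moved to about (3.7, 5.5).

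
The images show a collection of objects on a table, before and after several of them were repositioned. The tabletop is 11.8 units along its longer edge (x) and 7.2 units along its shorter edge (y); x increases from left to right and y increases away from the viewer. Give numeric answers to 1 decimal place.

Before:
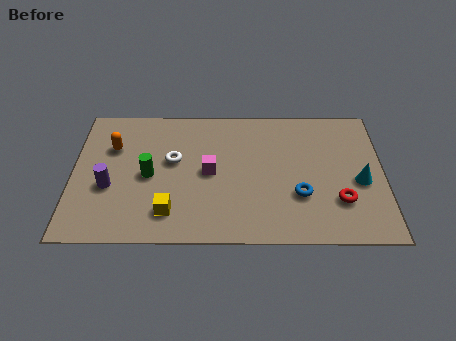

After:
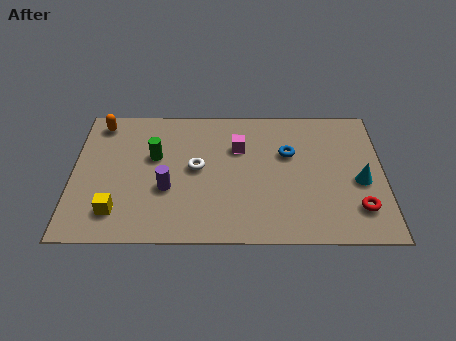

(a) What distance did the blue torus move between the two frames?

2.2

The blue torus was near (8.6, 2.4) before and (8.2, 4.6) after, so it travelled √(0.4² + 2.2²) ≈ 2.2 units.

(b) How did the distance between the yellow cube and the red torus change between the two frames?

+2.7

The distance was about 6.4 in the first image and 9.1 in the second, so they moved 2.7 units further apart.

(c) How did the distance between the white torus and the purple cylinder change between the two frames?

-1.2

Before: roughly 2.8 units apart; after: 1.6. That's 1.2 units closer together.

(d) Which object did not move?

the cyan cone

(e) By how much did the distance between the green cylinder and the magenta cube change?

+0.9

They were about 2.3 units apart before and 3.2 after — 0.9 units further apart.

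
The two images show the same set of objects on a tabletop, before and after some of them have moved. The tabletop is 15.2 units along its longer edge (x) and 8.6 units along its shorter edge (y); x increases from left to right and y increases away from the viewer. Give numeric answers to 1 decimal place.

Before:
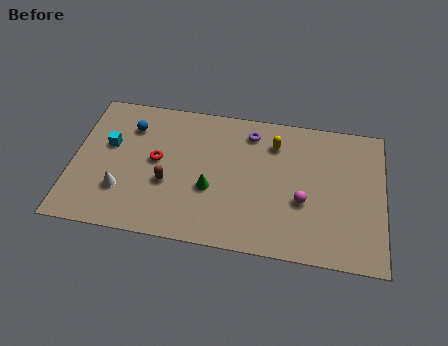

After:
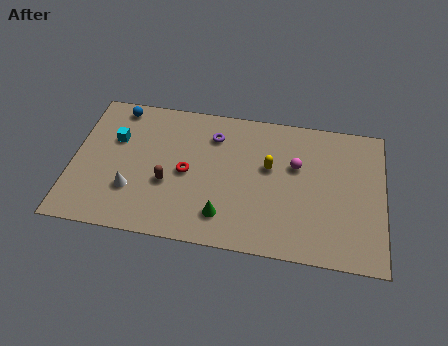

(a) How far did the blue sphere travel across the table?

1.3

The blue sphere was near (2.7, 6.5) before and (2.0, 7.6) after, so it travelled √(0.7² + 1.1²) ≈ 1.3 units.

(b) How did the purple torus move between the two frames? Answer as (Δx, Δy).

(-1.8, -0.5)

The purple torus was at about (8.6, 7.1) and moved to about (6.8, 6.6).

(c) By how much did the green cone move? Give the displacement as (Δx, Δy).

(0.7, -1.5)

From the two frames, the green cone sits at roughly (6.8, 3.3) before and (7.5, 1.8) after.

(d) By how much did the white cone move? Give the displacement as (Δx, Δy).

(0.5, 0.1)

The white cone was at about (2.5, 2.5) and moved to about (3.0, 2.6).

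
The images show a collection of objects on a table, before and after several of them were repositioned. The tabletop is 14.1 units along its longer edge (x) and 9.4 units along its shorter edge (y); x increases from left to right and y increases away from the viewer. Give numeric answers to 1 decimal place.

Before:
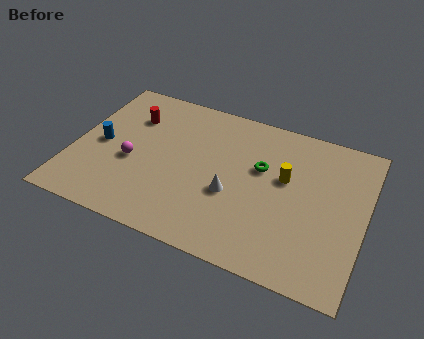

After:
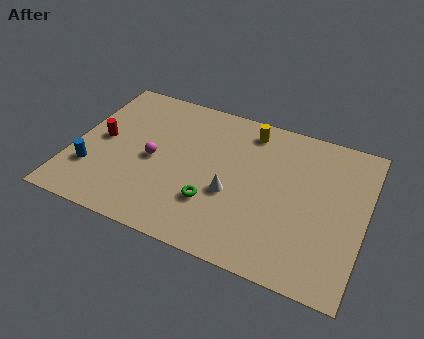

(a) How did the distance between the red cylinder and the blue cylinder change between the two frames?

-0.5

The distance was about 2.6 in the first image and 2.1 in the second, so they moved 0.5 units closer together.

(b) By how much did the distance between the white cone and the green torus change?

-1.2

They were about 2.4 units apart before and 1.2 after — 1.2 units closer together.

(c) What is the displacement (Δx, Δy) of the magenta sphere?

(1.0, 0.5)

From the two frames, the magenta sphere sits at roughly (2.9, 3.9) before and (3.9, 4.4) after.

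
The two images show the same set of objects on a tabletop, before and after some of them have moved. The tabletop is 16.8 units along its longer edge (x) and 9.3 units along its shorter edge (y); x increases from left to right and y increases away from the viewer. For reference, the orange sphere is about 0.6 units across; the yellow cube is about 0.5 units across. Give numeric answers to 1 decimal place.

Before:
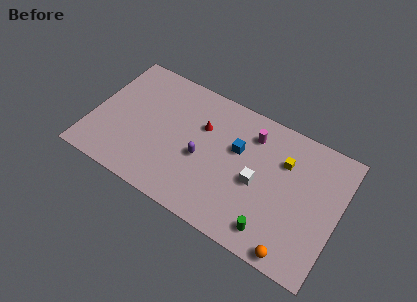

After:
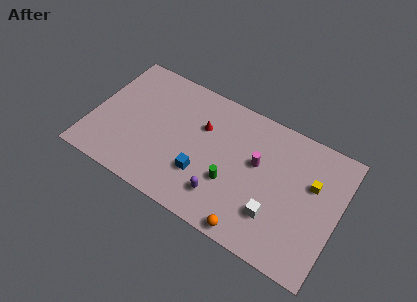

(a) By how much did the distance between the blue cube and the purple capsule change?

-1.1

The distance was about 2.8 in the first image and 1.7 in the second, so they moved 1.1 units closer together.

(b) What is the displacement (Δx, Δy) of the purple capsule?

(1.7, -1.9)

The purple capsule started near (7.6, 4.0) and ended near (9.3, 2.1).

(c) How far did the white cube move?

2.1

From (11.4, 4.2) to (12.8, 2.6), the white cube covered √(1.4² + 1.6²) ≈ 2.1 units.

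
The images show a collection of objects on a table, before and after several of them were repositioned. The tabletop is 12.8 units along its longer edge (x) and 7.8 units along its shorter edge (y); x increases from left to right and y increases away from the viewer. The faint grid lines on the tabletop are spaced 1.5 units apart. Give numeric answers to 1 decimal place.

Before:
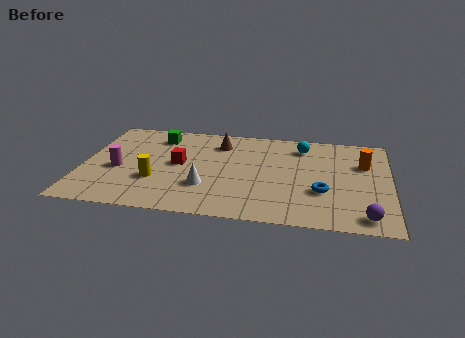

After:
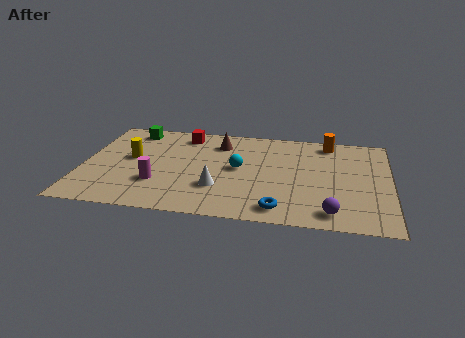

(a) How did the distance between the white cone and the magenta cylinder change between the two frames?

-1.3

Before: roughly 3.8 units apart; after: 2.5. That's 1.3 units closer together.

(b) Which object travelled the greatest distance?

the cyan sphere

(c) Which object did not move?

the brown cone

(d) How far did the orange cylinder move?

2.2

The orange cylinder was near (11.7, 5.2) before and (10.2, 6.8) after, so it travelled √(1.5² + 1.6²) ≈ 2.2 units.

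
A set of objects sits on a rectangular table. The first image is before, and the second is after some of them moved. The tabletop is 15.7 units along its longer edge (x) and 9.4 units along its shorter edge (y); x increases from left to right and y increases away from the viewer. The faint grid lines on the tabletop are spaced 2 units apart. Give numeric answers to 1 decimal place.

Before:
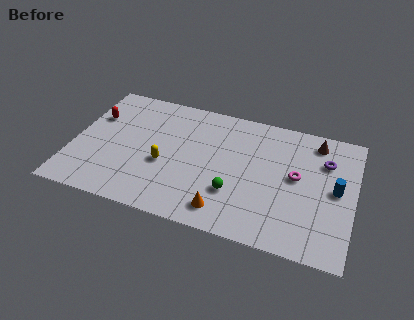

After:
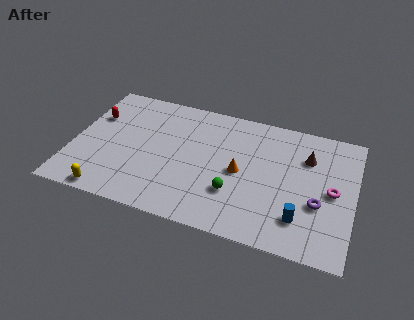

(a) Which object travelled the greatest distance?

the yellow capsule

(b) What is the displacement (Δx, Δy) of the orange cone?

(0.6, 3.0)

From the two frames, the orange cone sits at roughly (8.8, 1.5) before and (9.4, 4.5) after.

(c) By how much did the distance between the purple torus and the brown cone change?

+1.9

They were about 1.4 units apart before and 3.3 after — 1.9 units further apart.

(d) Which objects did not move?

the green sphere and the red capsule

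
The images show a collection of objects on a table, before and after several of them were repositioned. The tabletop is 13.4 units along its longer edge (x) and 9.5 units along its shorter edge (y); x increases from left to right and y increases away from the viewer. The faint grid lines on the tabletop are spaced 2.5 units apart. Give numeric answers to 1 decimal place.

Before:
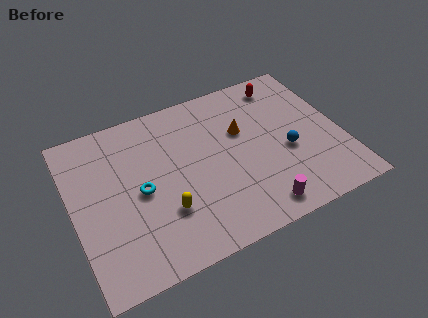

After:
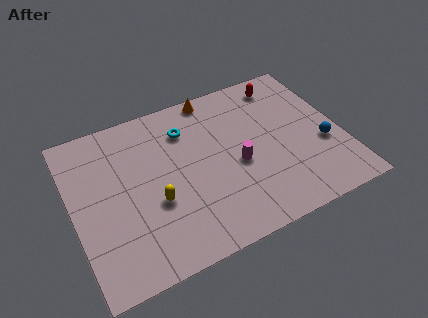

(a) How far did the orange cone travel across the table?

2.9

The orange cone was near (8.6, 6.0) before and (7.5, 8.7) after, so it travelled √(1.1² + 2.7²) ≈ 2.9 units.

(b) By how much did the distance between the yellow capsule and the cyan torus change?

+2.2

They were about 1.9 units apart before and 4.1 after — 2.2 units further apart.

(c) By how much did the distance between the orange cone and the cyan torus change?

-3.3

The distance was about 5.5 in the first image and 2.2 in the second, so they moved 3.3 units closer together.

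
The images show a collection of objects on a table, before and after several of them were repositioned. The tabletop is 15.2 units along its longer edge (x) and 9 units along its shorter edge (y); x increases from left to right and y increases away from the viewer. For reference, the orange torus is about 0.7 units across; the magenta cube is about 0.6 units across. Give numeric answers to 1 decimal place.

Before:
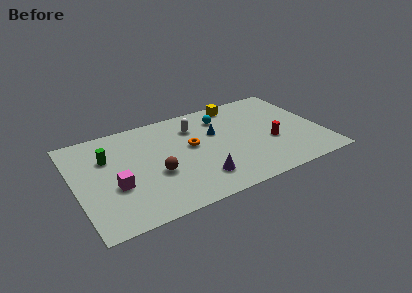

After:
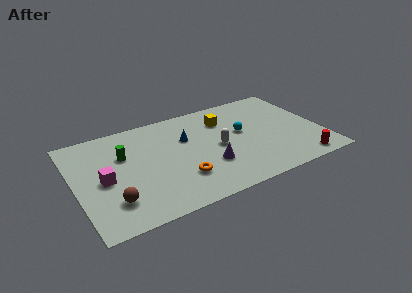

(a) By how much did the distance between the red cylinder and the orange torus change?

+2.4

They were about 5.1 units apart before and 7.5 after — 2.4 units further apart.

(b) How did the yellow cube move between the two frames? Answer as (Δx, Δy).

(-1.0, -1.3)

From the two frames, the yellow cube sits at roughly (10.5, 8.0) before and (9.5, 6.7) after.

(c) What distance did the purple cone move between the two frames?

1.1

The purple cone was near (7.3, 2.0) before and (8.0, 2.9) after, so it travelled √(0.7² + 0.9²) ≈ 1.1 units.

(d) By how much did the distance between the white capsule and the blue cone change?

+0.8

They were about 1.6 units apart before and 2.4 after — 0.8 units further apart.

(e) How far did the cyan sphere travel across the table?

2.1

The cyan sphere was near (9.4, 7.0) before and (10.4, 5.1) after, so it travelled √(1.0² + 1.9²) ≈ 2.1 units.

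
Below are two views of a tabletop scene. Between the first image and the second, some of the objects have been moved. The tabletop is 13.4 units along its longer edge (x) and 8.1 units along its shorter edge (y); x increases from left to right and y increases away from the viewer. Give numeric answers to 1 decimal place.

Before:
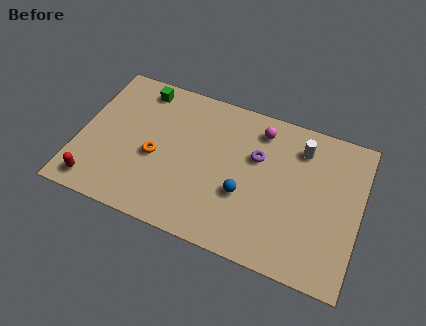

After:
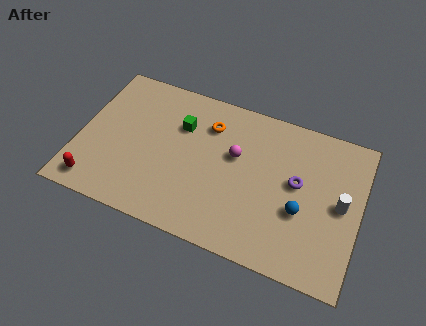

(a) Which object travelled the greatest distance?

the orange torus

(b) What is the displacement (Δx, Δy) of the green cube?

(2.1, -1.4)

From the two frames, the green cube sits at roughly (2.6, 7.0) before and (4.7, 5.6) after.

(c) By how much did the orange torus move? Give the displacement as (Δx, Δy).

(2.3, 2.6)

The orange torus started near (3.7, 3.5) and ended near (6.0, 6.1).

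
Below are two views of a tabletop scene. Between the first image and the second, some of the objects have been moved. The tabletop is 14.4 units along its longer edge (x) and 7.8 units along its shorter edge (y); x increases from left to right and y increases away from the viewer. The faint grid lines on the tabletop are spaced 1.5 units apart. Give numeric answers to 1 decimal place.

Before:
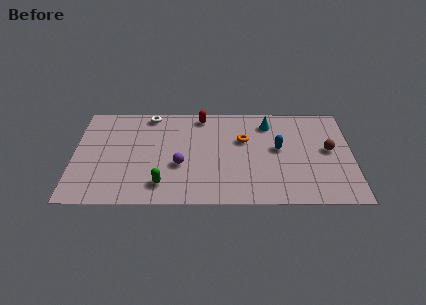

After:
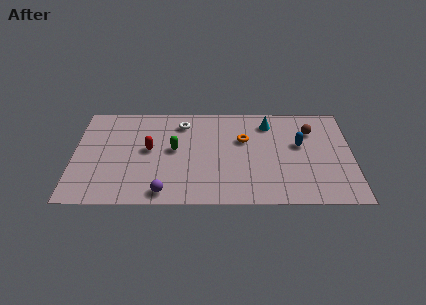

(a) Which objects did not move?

the orange torus and the cyan cone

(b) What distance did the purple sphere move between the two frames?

2.2

The purple sphere was near (5.5, 3.0) before and (4.7, 0.9) after, so it travelled √(0.8² + 2.1²) ≈ 2.2 units.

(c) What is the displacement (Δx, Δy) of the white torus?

(1.7, -0.7)

From the two frames, the white torus sits at roughly (3.9, 7.0) before and (5.6, 6.3) after.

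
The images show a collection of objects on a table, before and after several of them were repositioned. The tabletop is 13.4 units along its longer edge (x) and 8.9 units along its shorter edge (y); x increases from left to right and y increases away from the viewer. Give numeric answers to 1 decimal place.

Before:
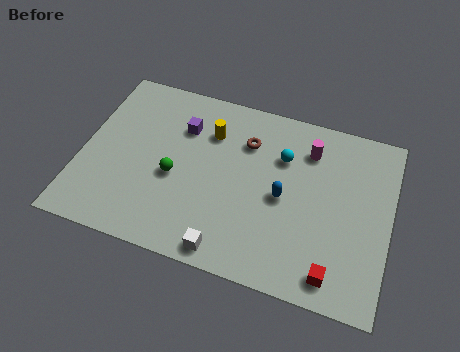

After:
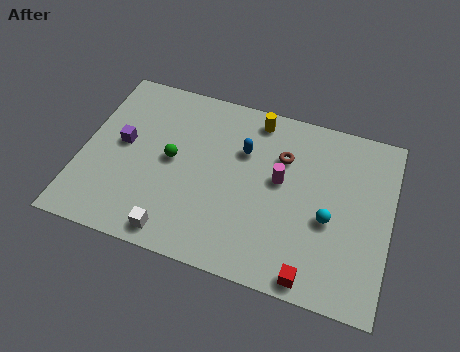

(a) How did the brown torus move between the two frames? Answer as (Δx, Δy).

(1.6, -0.3)

The brown torus was at about (7.0, 6.5) and moved to about (8.6, 6.2).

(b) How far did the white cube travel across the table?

2.3

The white cube moved from about (6.7, 0.9) to (4.4, 1.0), a distance of √(2.3² + 0.1²) ≈ 2.3.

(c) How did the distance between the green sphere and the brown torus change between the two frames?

+1.0

The distance was about 4.0 in the first image and 5.0 in the second, so they moved 1.0 units further apart.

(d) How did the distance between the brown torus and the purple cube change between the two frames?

+4.2

Before: roughly 2.8 units apart; after: 7.0. That's 4.2 units further apart.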